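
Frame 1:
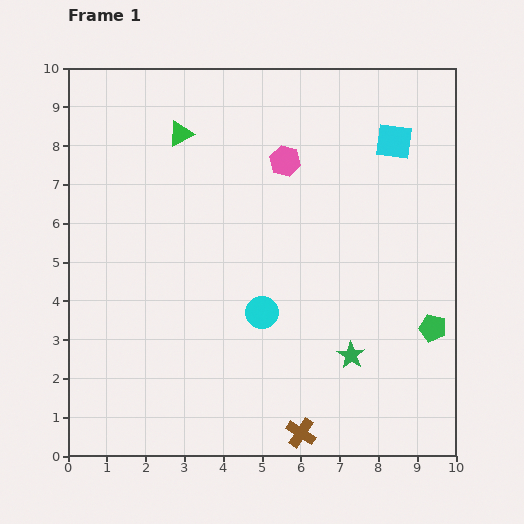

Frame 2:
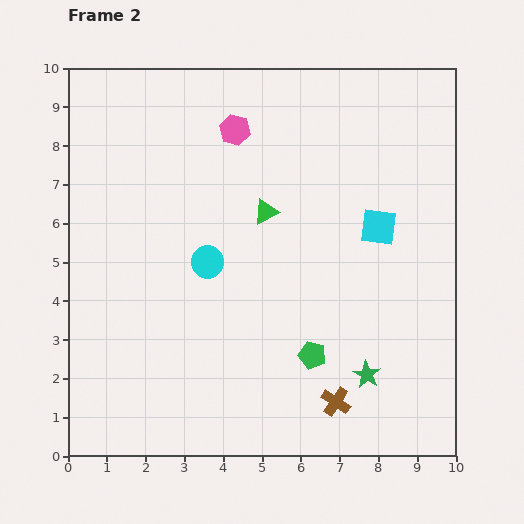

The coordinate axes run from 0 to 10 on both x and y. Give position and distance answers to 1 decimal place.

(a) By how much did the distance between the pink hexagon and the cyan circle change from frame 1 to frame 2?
-0.4

Distance in frame 1: 3.9. Distance in frame 2: 3.5.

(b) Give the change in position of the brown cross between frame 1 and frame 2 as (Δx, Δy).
(0.9, 0.8)

The brown cross was at (6.0, 0.6) in frame 1 and (6.9, 1.4) in frame 2.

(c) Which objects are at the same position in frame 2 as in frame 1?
none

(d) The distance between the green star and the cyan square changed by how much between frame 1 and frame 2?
-1.8

Distance in frame 1: 5.6. Distance in frame 2: 3.8.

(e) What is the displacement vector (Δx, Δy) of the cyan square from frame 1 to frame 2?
(-0.4, -2.2)

The cyan square was at (8.4, 8.1) in frame 1 and (8.0, 5.9) in frame 2.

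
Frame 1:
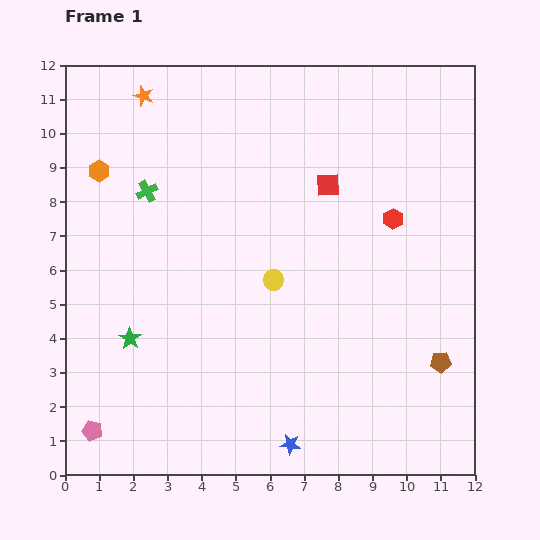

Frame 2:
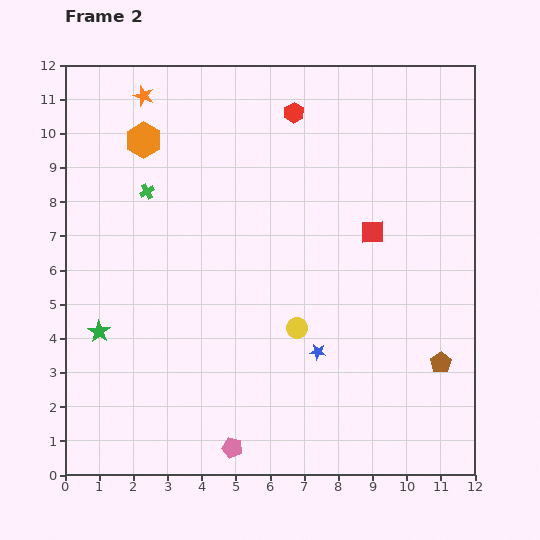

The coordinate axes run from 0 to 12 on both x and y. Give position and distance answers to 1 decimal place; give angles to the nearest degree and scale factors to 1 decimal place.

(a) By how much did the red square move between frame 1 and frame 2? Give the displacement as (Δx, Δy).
(1.3, -1.4)

The red square was at (7.7, 8.5) in frame 1 and (9.0, 7.1) in frame 2.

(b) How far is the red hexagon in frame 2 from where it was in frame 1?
4.2

The red hexagon moved from (9.6, 7.5) to (6.7, 10.6), a distance of √(2.9² + 3.1²) ≈ 4.2.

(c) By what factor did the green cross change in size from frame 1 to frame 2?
0.7×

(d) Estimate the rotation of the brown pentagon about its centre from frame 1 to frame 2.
29° counter-clockwise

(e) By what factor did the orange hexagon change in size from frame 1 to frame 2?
1.7×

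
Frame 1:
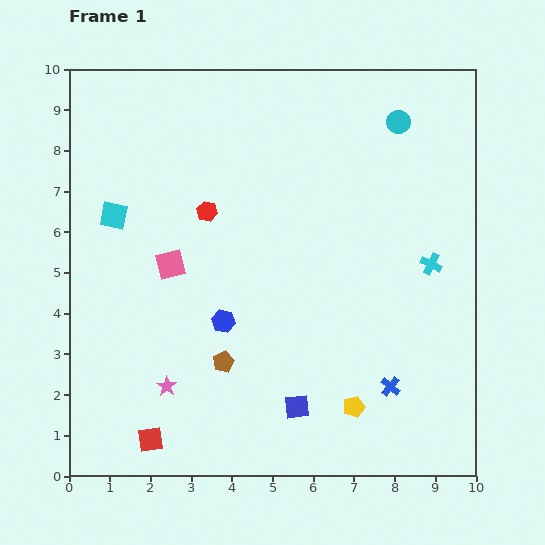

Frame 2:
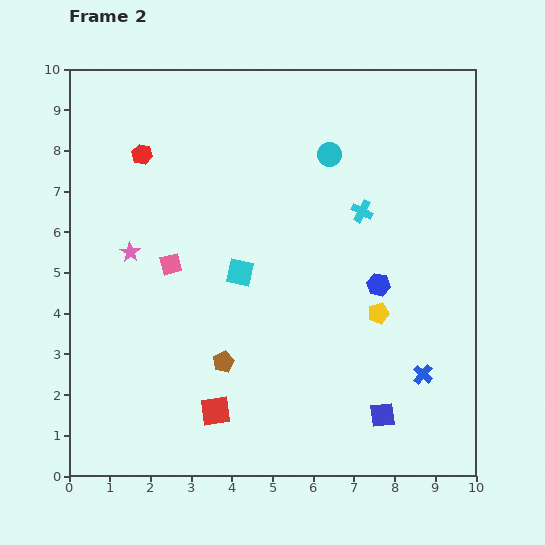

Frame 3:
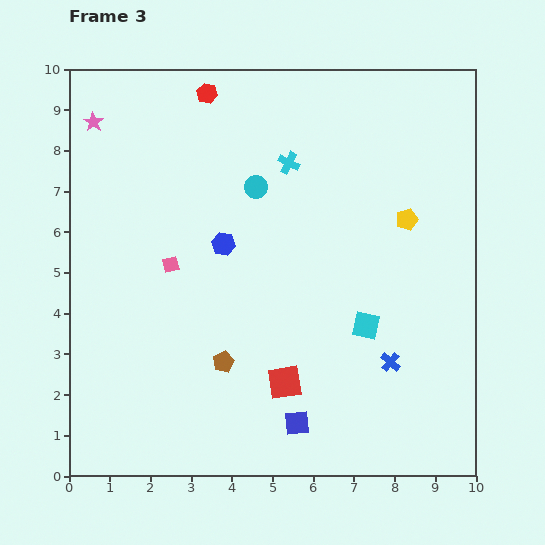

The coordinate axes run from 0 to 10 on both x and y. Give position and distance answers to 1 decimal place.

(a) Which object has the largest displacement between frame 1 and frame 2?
the blue hexagon

(moved 3.9; next 3.4)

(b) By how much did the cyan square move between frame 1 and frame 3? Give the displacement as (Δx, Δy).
(6.2, -2.7)

The cyan square was at (1.1, 6.4) in frame 1 and (7.3, 3.7) in frame 3.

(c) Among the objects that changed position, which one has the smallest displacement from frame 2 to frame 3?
the blue cross

(moved 0.9)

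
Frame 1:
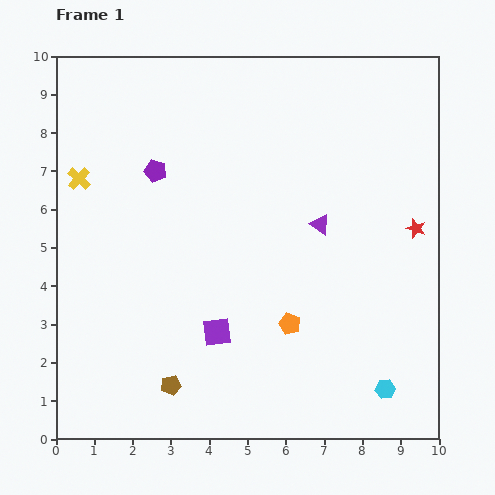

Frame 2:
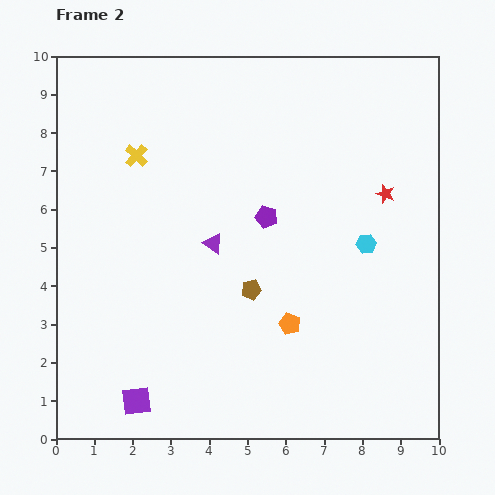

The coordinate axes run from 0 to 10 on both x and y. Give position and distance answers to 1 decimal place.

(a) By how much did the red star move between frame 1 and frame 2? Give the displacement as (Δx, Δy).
(-0.8, 0.9)

The red star was at (9.4, 5.5) in frame 1 and (8.6, 6.4) in frame 2.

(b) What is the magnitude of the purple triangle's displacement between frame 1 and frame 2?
2.8

The purple triangle moved from (6.9, 5.6) to (4.1, 5.1), a distance of √(2.8² + 0.5²) ≈ 2.8.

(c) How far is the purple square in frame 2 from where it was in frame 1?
2.8

The purple square moved from (4.2, 2.8) to (2.1, 1.0), a distance of √(2.1² + 1.8²) ≈ 2.8.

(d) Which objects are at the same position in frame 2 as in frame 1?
the orange pentagon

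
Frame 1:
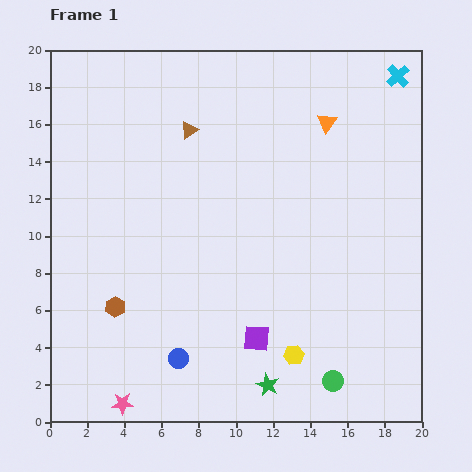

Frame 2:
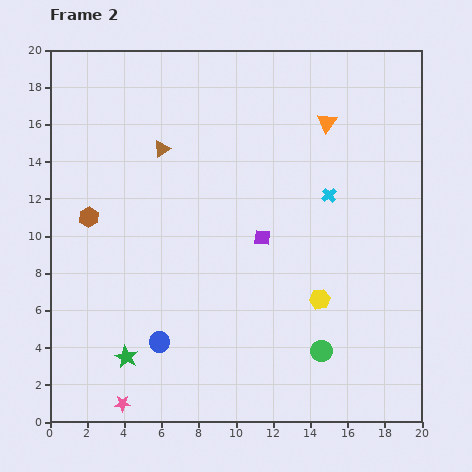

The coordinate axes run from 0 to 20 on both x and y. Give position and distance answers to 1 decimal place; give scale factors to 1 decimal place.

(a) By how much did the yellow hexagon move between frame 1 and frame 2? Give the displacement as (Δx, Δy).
(1.4, 3.0)

The yellow hexagon was at (13.1, 3.6) in frame 1 and (14.5, 6.6) in frame 2.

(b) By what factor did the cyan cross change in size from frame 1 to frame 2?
0.6×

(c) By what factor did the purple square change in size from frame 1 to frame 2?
0.6×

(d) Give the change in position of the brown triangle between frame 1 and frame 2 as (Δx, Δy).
(-1.5, -1.0)

The brown triangle was at (7.5, 15.7) in frame 1 and (6.0, 14.7) in frame 2.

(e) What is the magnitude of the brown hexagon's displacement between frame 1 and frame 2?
5.0

The brown hexagon moved from (3.5, 6.2) to (2.1, 11.0), a distance of √(1.4² + 4.8²) ≈ 5.0.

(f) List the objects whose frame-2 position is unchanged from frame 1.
the pink star, the orange triangle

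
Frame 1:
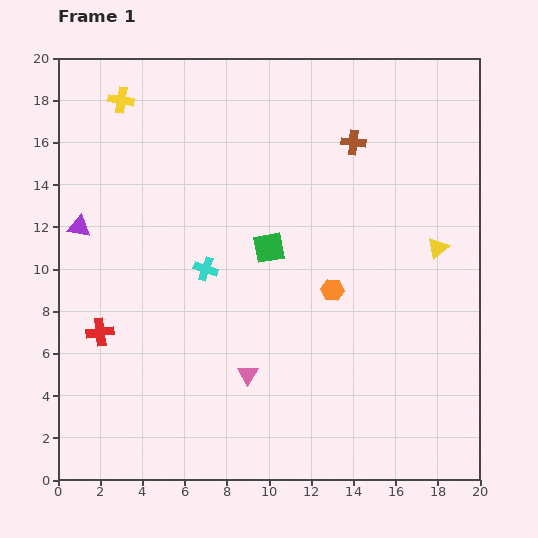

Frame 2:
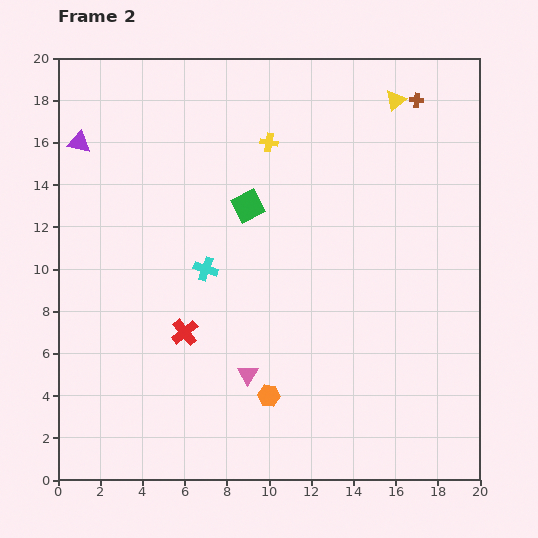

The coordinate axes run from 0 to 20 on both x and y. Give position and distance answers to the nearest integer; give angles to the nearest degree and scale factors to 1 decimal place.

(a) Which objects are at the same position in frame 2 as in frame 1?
the pink triangle, the cyan cross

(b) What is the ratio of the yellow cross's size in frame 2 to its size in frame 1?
0.7×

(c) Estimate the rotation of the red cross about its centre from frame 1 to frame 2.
31° counter-clockwise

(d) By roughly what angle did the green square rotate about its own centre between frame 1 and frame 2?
17° counter-clockwise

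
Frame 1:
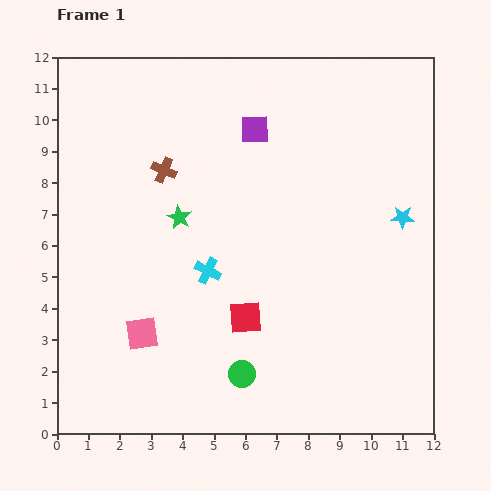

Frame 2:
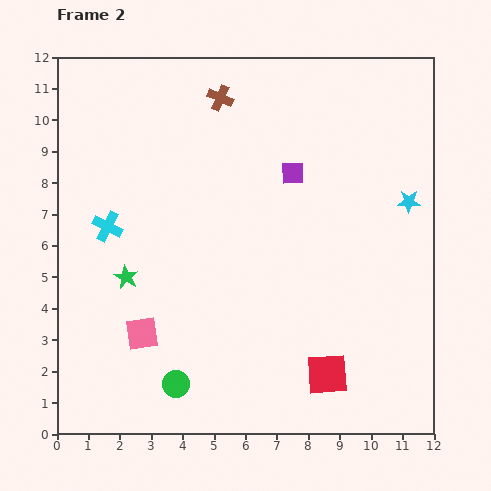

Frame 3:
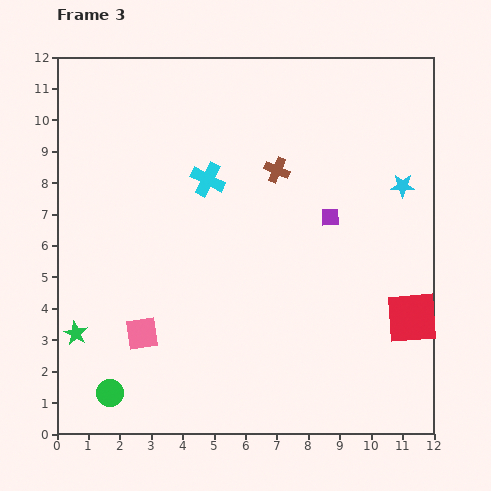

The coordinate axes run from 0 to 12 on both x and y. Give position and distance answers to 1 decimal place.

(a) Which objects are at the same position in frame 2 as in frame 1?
the pink square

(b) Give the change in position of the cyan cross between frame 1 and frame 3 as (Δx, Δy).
(0.0, 2.9)

The cyan cross was at (4.8, 5.2) in frame 1 and (4.8, 8.1) in frame 3.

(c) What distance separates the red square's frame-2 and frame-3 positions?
3.2

The red square moved from (8.6, 1.9) to (11.3, 3.7), a distance of √(2.7² + 1.8²) ≈ 3.2.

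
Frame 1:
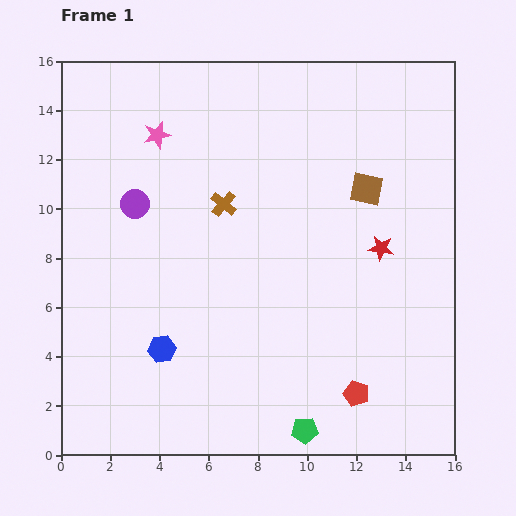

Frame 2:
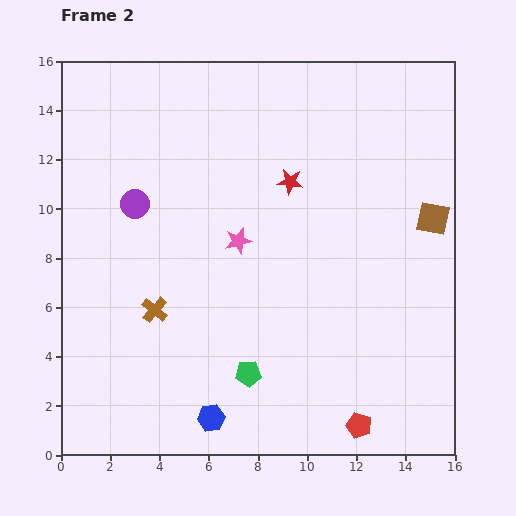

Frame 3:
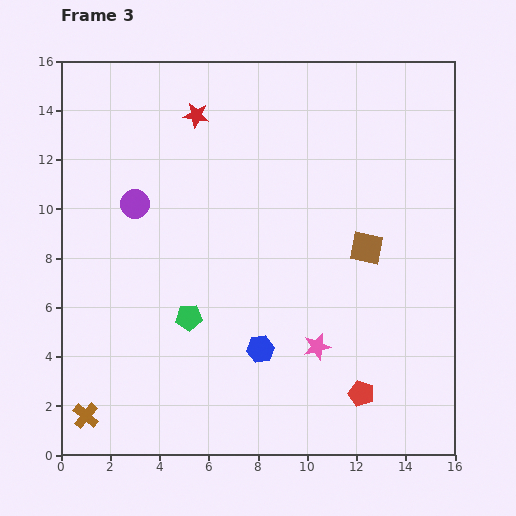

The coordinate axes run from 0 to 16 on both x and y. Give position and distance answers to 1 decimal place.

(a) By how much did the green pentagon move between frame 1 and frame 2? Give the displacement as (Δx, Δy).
(-2.3, 2.3)

The green pentagon was at (9.9, 1.0) in frame 1 and (7.6, 3.3) in frame 2.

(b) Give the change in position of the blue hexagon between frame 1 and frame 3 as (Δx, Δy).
(4.0, 0.0)

The blue hexagon was at (4.1, 4.3) in frame 1 and (8.1, 4.3) in frame 3.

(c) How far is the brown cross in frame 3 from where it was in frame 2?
5.1

The brown cross moved from (3.8, 5.9) to (1.0, 1.6), a distance of √(2.8² + 4.3²) ≈ 5.1.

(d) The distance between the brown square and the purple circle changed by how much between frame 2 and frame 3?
-2.5

Distance in frame 2: 12.1. Distance in frame 3: 9.6.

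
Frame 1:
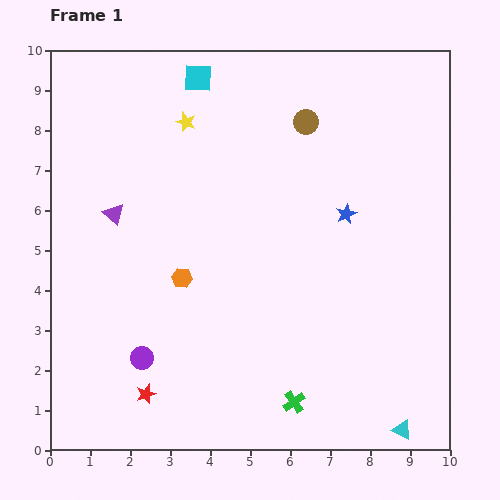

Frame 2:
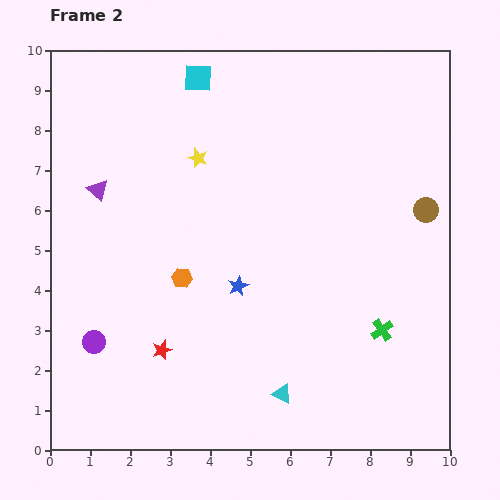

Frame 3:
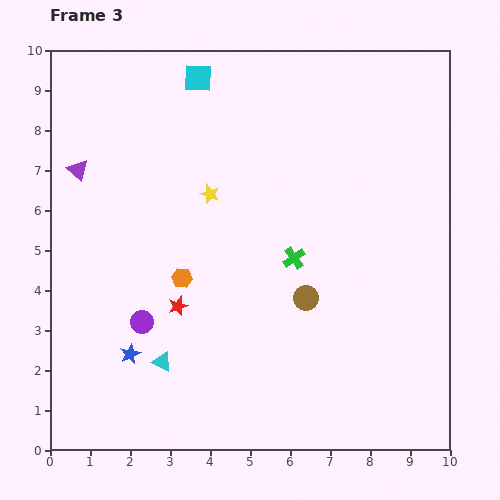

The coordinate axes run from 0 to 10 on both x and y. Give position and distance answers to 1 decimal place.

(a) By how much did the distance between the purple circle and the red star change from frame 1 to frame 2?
+0.8

Distance in frame 1: 0.9. Distance in frame 2: 1.7.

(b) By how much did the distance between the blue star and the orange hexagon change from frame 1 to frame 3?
-2.1

Distance in frame 1: 4.4. Distance in frame 3: 2.3.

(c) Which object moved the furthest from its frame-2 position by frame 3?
the brown circle

(moved 3.7; next 3.2)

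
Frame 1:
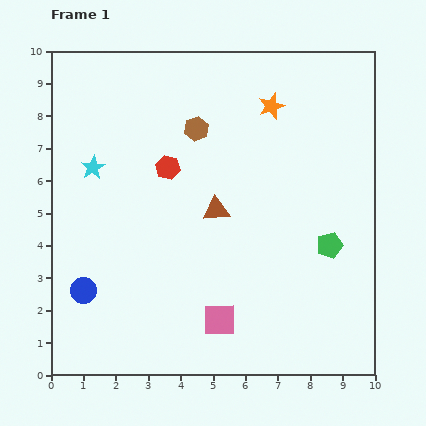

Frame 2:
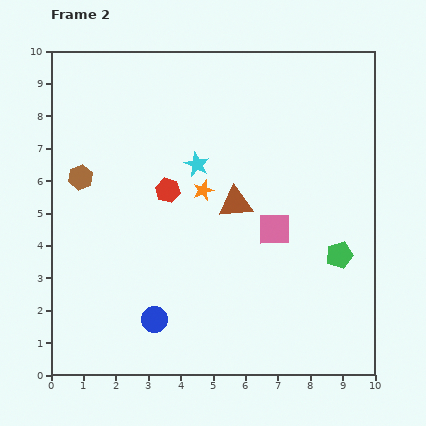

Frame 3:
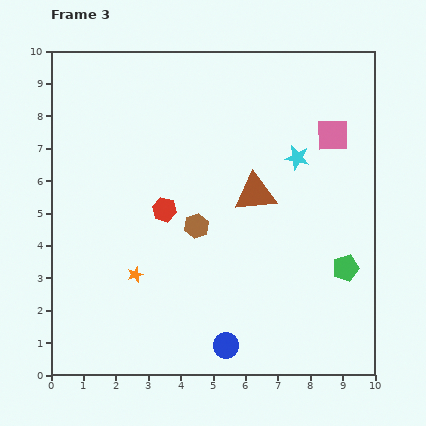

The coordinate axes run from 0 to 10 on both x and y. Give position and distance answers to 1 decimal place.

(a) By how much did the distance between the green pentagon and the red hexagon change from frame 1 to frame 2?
+0.2

Distance in frame 1: 5.5. Distance in frame 2: 5.7.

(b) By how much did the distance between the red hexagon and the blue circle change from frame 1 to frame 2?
-0.6

Distance in frame 1: 4.6. Distance in frame 2: 4.0.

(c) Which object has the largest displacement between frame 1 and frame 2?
the brown hexagon

(moved 3.9; next 3.3)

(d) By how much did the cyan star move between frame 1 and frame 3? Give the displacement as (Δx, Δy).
(6.3, 0.3)

The cyan star was at (1.3, 6.4) in frame 1 and (7.6, 6.7) in frame 3.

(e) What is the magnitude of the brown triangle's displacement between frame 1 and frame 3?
1.3

The brown triangle moved from (5.1, 5.1) to (6.3, 5.6), a distance of √(1.2² + 0.5²) ≈ 1.3.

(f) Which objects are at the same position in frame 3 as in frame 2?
none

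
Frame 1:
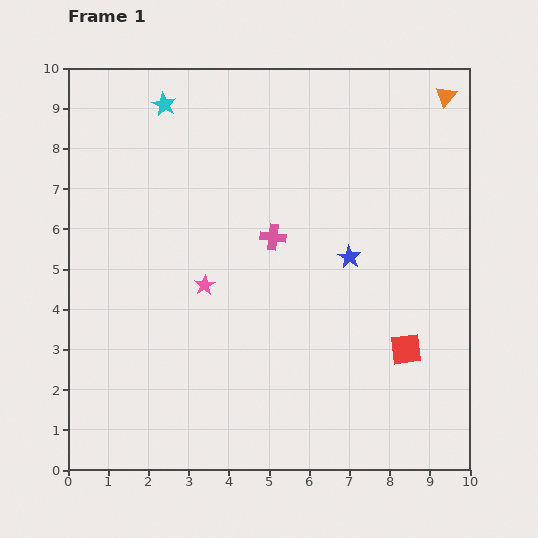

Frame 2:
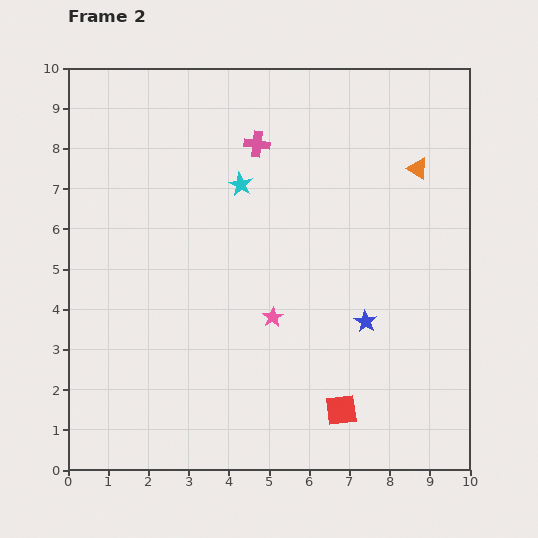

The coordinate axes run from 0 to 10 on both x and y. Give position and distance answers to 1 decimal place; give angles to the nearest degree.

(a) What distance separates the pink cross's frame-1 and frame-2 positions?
2.3

The pink cross moved from (5.1, 5.8) to (4.7, 8.1), a distance of √(0.4² + 2.3²) ≈ 2.3.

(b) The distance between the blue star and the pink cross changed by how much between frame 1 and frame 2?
+3.2

Distance in frame 1: 2.0. Distance in frame 2: 5.2.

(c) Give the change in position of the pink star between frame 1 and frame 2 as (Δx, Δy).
(1.7, -0.8)

The pink star was at (3.4, 4.6) in frame 1 and (5.1, 3.8) in frame 2.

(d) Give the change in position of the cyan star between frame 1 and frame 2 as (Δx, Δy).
(1.9, -2.0)

The cyan star was at (2.4, 9.1) in frame 1 and (4.3, 7.1) in frame 2.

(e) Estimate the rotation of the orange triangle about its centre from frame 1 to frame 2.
39° counter-clockwise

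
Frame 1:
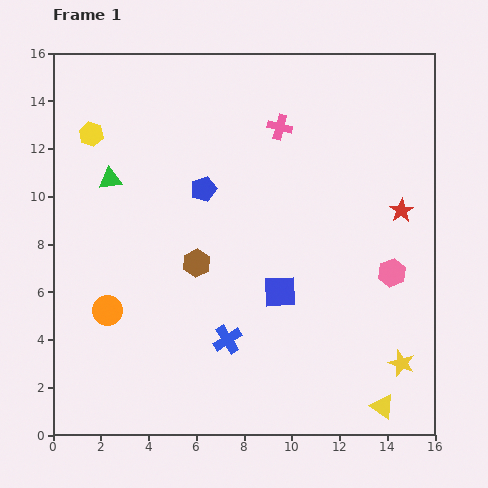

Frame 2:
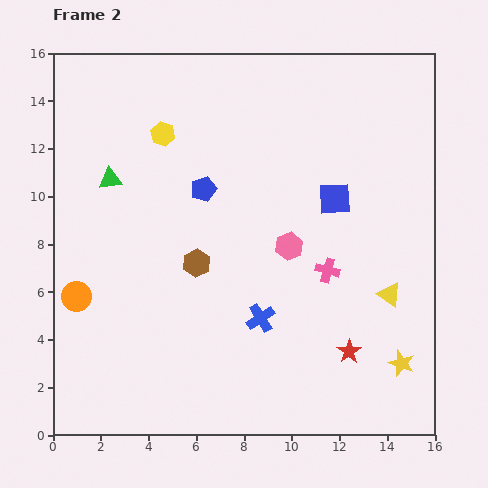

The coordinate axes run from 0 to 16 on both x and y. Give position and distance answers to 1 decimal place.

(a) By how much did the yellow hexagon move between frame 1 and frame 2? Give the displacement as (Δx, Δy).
(3.0, 0.0)

The yellow hexagon was at (1.6, 12.6) in frame 1 and (4.6, 12.6) in frame 2.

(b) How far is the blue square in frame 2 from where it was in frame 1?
4.5

The blue square moved from (9.5, 6.0) to (11.8, 9.9), a distance of √(2.3² + 3.9²) ≈ 4.5.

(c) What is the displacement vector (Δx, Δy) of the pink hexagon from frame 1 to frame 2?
(-4.3, 1.1)

The pink hexagon was at (14.2, 6.8) in frame 1 and (9.9, 7.9) in frame 2.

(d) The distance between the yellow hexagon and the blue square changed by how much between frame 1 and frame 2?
-2.6

Distance in frame 1: 10.3. Distance in frame 2: 7.7.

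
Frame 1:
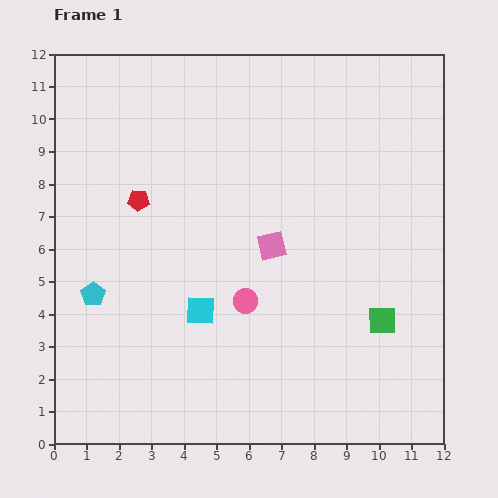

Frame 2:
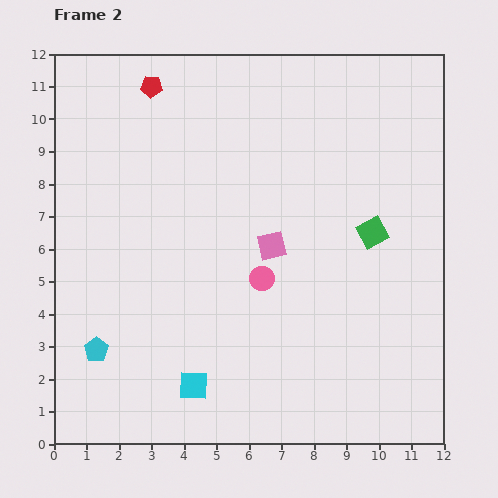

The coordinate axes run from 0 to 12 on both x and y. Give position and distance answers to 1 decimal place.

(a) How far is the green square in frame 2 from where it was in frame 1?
2.7

The green square moved from (10.1, 3.8) to (9.8, 6.5), a distance of √(0.3² + 2.7²) ≈ 2.7.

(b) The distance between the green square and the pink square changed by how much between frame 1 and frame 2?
-1.0

Distance in frame 1: 4.1. Distance in frame 2: 3.1.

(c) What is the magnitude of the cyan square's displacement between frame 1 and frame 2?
2.3

The cyan square moved from (4.5, 4.1) to (4.3, 1.8), a distance of √(0.2² + 2.3²) ≈ 2.3.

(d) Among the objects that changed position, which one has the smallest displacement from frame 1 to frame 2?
the pink circle

(moved 0.9)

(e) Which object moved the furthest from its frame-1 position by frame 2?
the red pentagon

(moved 3.5; next 2.7)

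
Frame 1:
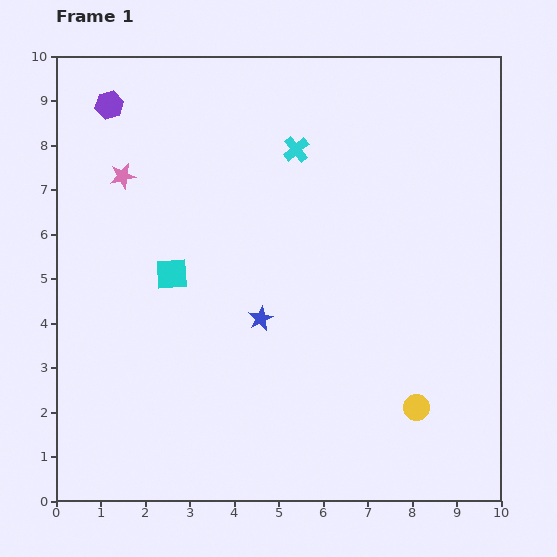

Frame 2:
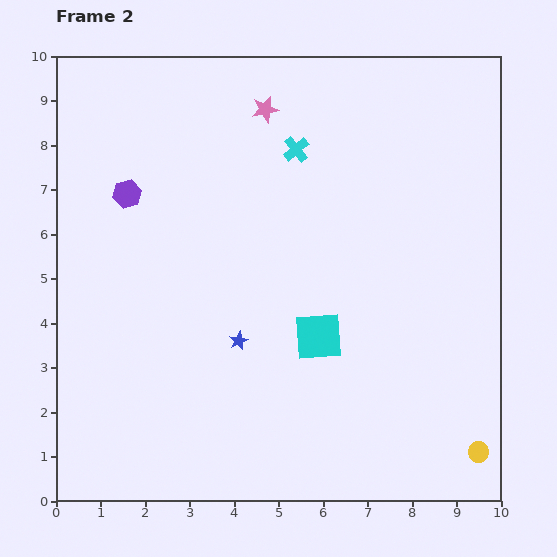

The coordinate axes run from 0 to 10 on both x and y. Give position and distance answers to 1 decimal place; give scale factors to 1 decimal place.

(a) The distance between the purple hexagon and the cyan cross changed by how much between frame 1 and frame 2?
-0.4

Distance in frame 1: 4.3. Distance in frame 2: 3.9.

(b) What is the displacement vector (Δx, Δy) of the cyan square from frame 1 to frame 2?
(3.3, -1.4)

The cyan square was at (2.6, 5.1) in frame 1 and (5.9, 3.7) in frame 2.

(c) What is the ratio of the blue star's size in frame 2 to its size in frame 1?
0.8×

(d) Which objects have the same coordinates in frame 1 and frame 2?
the cyan cross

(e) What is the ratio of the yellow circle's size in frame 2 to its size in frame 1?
0.8×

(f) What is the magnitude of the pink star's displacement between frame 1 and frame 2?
3.5

The pink star moved from (1.5, 7.3) to (4.7, 8.8), a distance of √(3.2² + 1.5²) ≈ 3.5.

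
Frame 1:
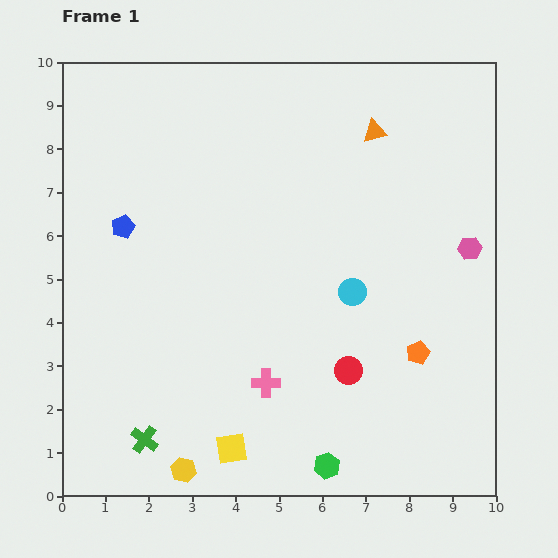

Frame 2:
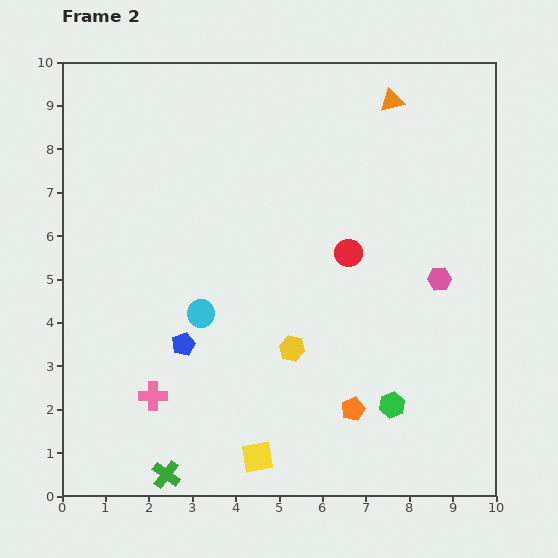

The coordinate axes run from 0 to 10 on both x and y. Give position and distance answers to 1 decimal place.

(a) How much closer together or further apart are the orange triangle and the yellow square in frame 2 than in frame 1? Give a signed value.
+0.8

Distance in frame 1: 8.0. Distance in frame 2: 8.8.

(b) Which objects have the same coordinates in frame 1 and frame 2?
none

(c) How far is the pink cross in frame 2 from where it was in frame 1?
2.6

The pink cross moved from (4.7, 2.6) to (2.1, 2.3), a distance of √(2.6² + 0.3²) ≈ 2.6.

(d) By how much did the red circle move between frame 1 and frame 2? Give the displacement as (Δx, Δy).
(0.0, 2.7)

The red circle was at (6.6, 2.9) in frame 1 and (6.6, 5.6) in frame 2.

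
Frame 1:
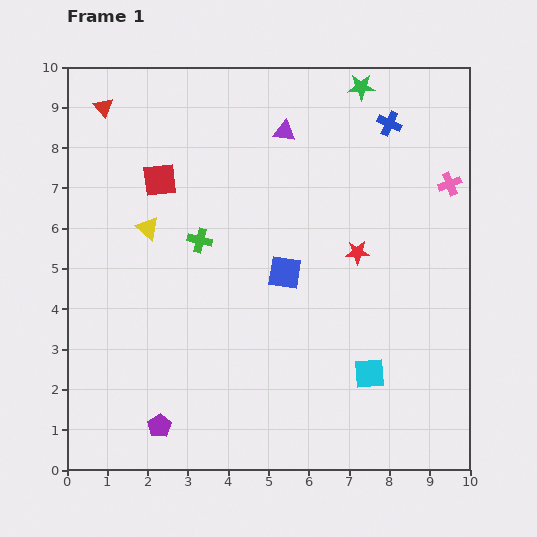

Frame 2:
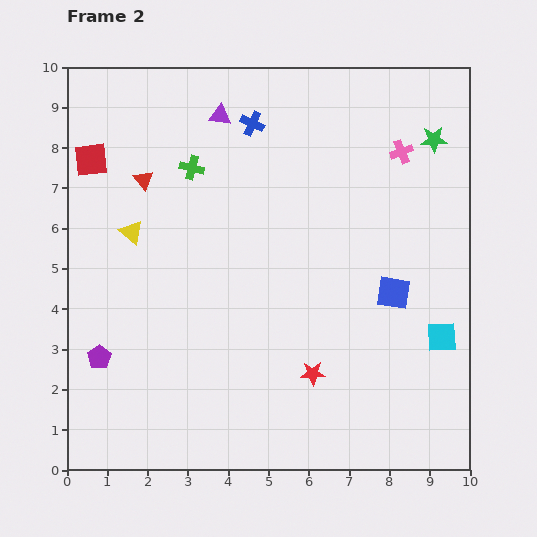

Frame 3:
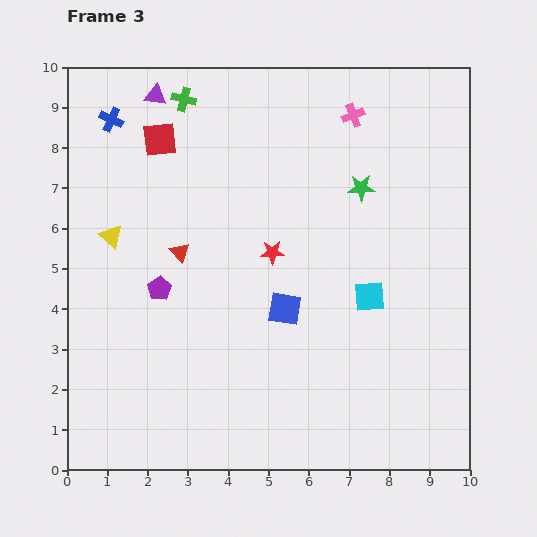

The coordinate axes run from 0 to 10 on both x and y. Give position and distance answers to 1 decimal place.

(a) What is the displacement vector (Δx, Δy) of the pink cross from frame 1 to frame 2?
(-1.2, 0.8)

The pink cross was at (9.5, 7.1) in frame 1 and (8.3, 7.9) in frame 2.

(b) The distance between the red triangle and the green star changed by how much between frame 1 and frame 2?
+0.9

Distance in frame 1: 6.4. Distance in frame 2: 7.3.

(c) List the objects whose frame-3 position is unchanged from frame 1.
none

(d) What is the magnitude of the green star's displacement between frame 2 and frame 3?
2.2

The green star moved from (9.1, 8.2) to (7.3, 7.0), a distance of √(1.8² + 1.2²) ≈ 2.2.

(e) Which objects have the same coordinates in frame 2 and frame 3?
none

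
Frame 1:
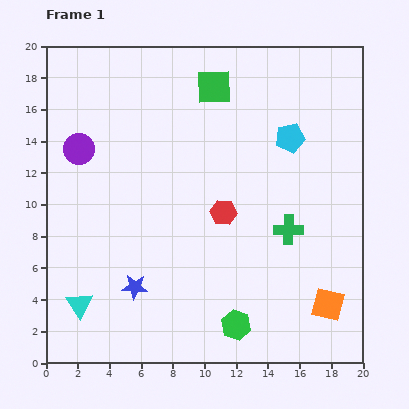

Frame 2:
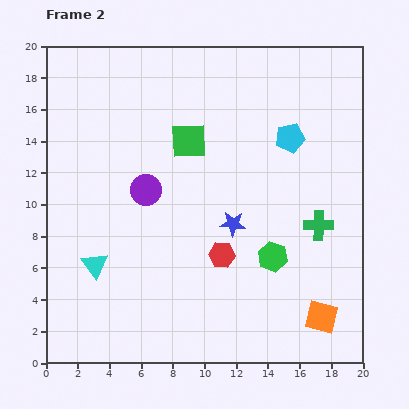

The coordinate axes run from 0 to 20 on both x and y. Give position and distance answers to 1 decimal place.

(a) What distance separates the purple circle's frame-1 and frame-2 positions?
4.9

The purple circle moved from (2.1, 13.5) to (6.3, 10.9), a distance of √(4.2² + 2.6²) ≈ 4.9.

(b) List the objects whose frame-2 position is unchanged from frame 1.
the cyan pentagon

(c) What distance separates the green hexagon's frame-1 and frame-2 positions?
4.9

The green hexagon moved from (12.0, 2.4) to (14.3, 6.7), a distance of √(2.3² + 4.3²) ≈ 4.9.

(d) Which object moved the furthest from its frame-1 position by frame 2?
the blue star

(moved 7.4; next 4.9)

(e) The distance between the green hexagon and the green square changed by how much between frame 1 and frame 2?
-6.1

Distance in frame 1: 15.1. Distance in frame 2: 9.0.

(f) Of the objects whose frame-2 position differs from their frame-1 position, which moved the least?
the orange square

(moved 0.9)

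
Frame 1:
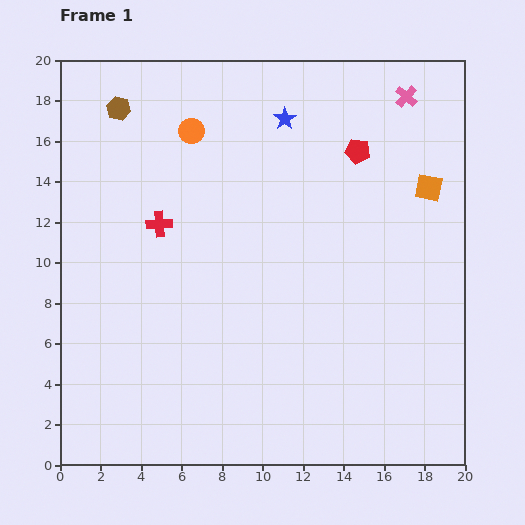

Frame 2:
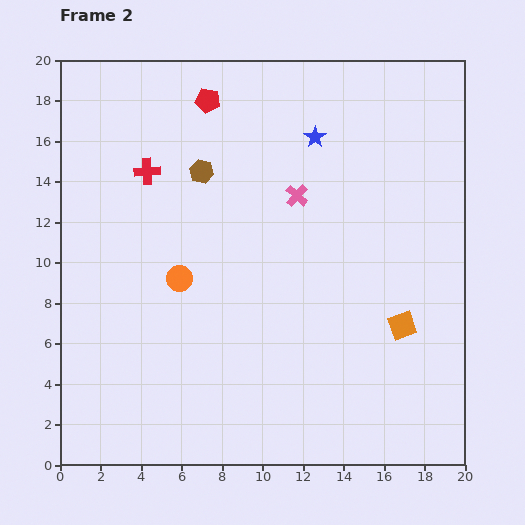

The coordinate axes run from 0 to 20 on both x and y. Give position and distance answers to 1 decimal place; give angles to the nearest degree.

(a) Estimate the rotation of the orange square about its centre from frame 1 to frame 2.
29° counter-clockwise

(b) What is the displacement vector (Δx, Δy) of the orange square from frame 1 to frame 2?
(-1.3, -6.8)

The orange square was at (18.2, 13.7) in frame 1 and (16.9, 6.9) in frame 2.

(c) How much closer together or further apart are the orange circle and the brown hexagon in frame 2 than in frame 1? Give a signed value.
+1.6

Distance in frame 1: 3.8. Distance in frame 2: 5.4.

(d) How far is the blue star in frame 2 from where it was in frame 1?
1.7

The blue star moved from (11.1, 17.1) to (12.6, 16.2), a distance of √(1.5² + 0.9²) ≈ 1.7.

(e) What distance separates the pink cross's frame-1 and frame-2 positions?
7.3

The pink cross moved from (17.1, 18.2) to (11.7, 13.3), a distance of √(5.4² + 4.9²) ≈ 7.3.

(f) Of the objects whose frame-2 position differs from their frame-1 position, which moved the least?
the blue star

(moved 1.7)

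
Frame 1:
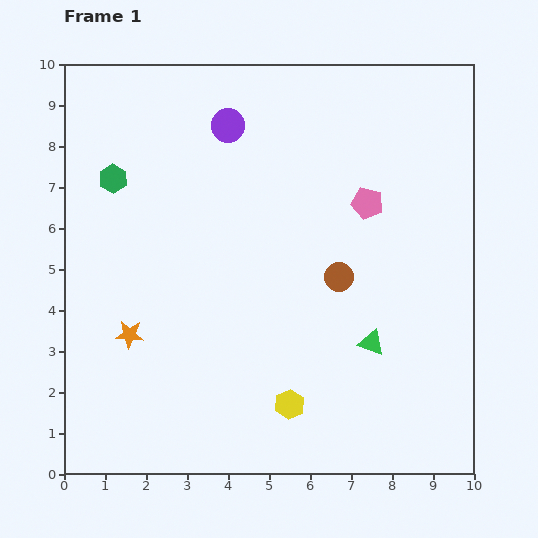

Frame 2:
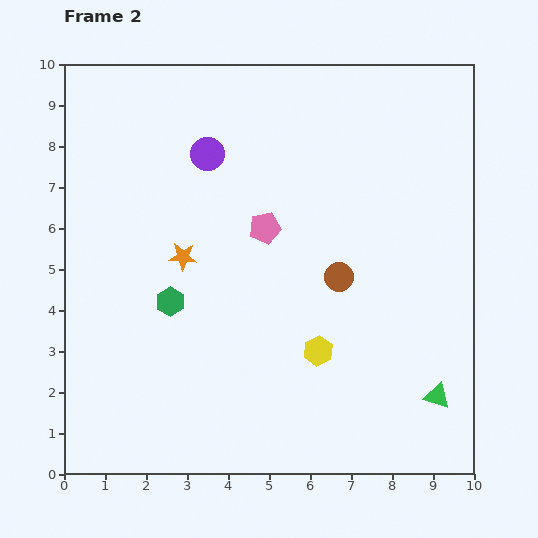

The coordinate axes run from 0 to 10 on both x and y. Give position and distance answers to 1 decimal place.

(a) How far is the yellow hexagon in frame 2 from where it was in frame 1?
1.5

The yellow hexagon moved from (5.5, 1.7) to (6.2, 3.0), a distance of √(0.7² + 1.3²) ≈ 1.5.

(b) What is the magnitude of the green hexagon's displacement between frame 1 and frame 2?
3.3

The green hexagon moved from (1.2, 7.2) to (2.6, 4.2), a distance of √(1.4² + 3.0²) ≈ 3.3.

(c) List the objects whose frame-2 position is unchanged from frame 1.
the brown circle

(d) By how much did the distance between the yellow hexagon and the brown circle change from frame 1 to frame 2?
-1.4

Distance in frame 1: 3.3. Distance in frame 2: 1.9.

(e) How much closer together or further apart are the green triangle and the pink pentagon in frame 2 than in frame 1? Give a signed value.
+2.5

Distance in frame 1: 3.4. Distance in frame 2: 5.9.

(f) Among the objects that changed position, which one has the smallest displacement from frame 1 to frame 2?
the purple circle

(moved 0.9)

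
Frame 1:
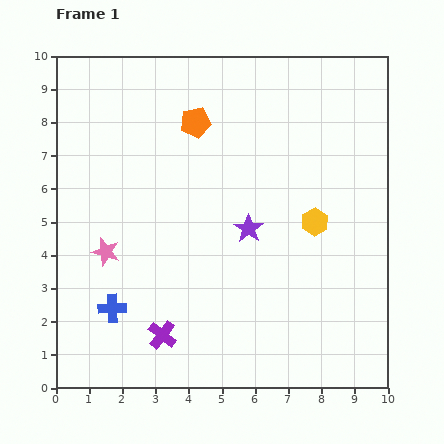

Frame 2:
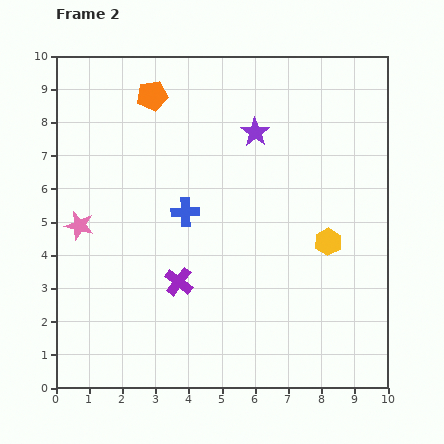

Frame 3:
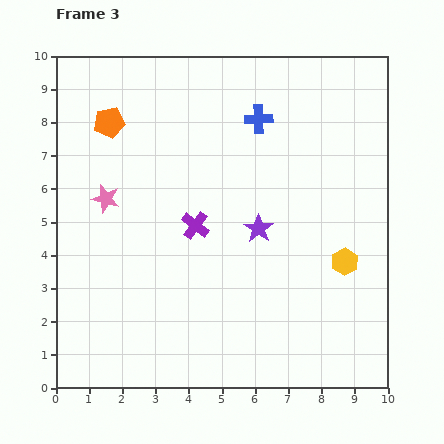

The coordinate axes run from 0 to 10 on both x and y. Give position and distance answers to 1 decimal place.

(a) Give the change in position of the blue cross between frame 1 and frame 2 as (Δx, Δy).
(2.2, 2.9)

The blue cross was at (1.7, 2.4) in frame 1 and (3.9, 5.3) in frame 2.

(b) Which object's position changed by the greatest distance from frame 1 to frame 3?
the blue cross

(moved 7.2; next 3.4)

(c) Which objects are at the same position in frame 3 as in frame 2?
none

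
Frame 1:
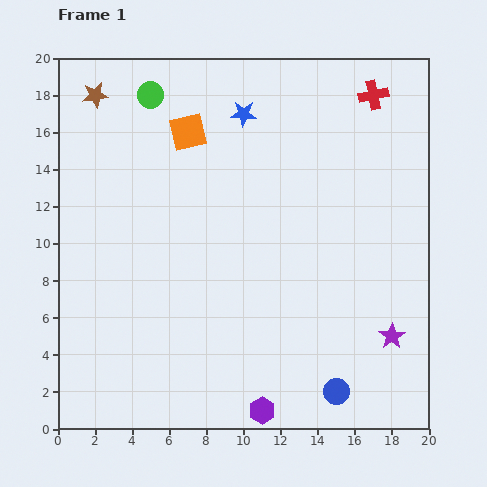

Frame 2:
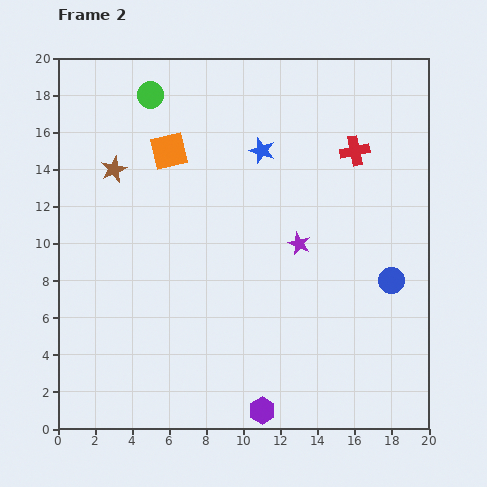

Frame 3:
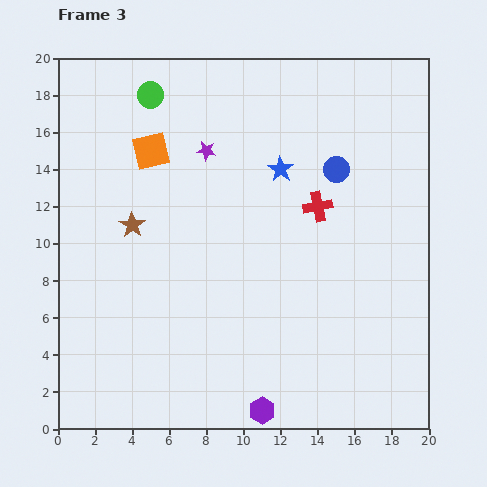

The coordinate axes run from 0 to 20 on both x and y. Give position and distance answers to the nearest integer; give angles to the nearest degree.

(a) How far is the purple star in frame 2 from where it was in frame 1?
7

The purple star moved from (18, 5) to (13, 10), a distance of √(5² + 5²) ≈ 7.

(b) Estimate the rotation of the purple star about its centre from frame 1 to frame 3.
30° counter-clockwise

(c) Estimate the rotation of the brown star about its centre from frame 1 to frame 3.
30° counter-clockwise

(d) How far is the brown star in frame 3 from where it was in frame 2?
3

The brown star moved from (3, 14) to (4, 11), a distance of √(1² + 3²) ≈ 3.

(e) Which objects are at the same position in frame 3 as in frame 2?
the green circle, the purple hexagon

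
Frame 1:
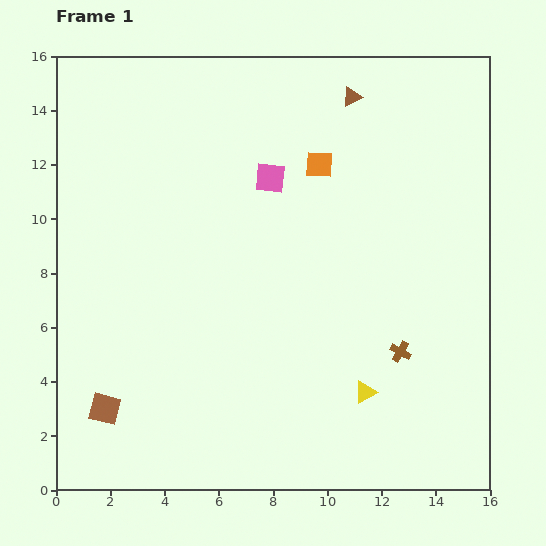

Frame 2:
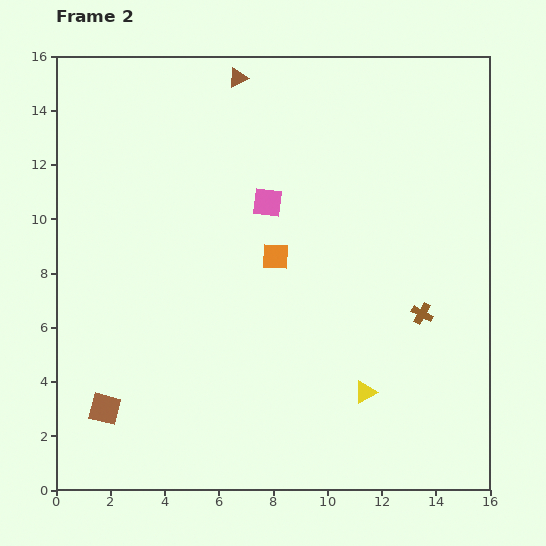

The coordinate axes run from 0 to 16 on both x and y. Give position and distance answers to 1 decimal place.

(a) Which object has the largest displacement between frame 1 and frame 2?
the brown triangle

(moved 4.3; next 3.8)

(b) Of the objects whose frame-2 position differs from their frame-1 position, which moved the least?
the pink square

(moved 0.9)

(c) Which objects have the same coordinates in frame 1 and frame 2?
the brown square, the yellow triangle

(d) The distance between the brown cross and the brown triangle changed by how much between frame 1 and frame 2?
+1.4

Distance in frame 1: 9.6. Distance in frame 2: 11.0.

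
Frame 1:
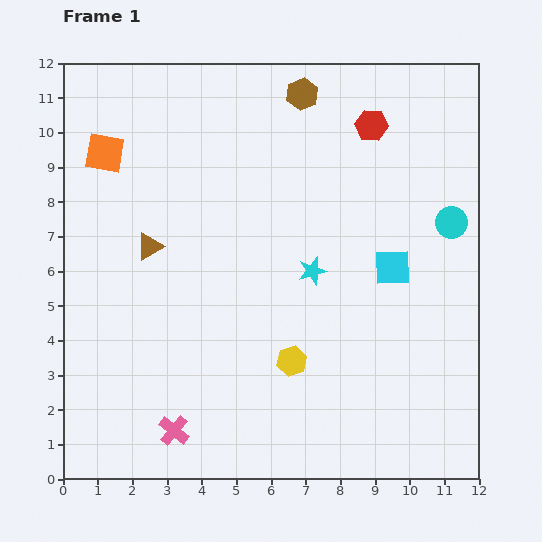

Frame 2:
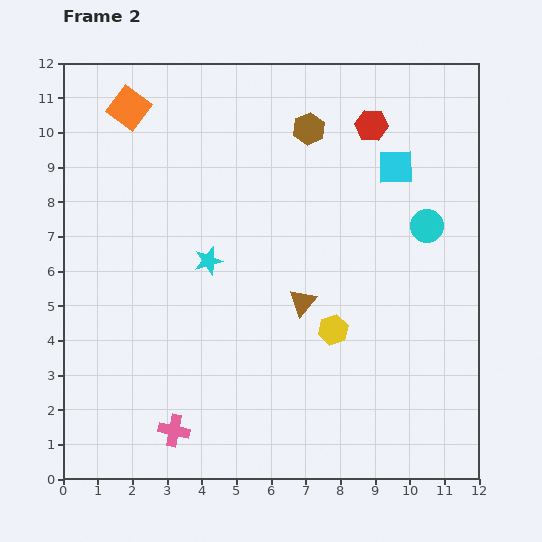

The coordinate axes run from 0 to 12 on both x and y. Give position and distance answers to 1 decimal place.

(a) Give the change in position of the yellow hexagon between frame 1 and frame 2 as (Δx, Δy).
(1.2, 0.9)

The yellow hexagon was at (6.6, 3.4) in frame 1 and (7.8, 4.3) in frame 2.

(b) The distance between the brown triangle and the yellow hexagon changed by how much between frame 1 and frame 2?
-4.1

Distance in frame 1: 5.3. Distance in frame 2: 1.2.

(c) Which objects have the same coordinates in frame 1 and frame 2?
the red hexagon, the pink cross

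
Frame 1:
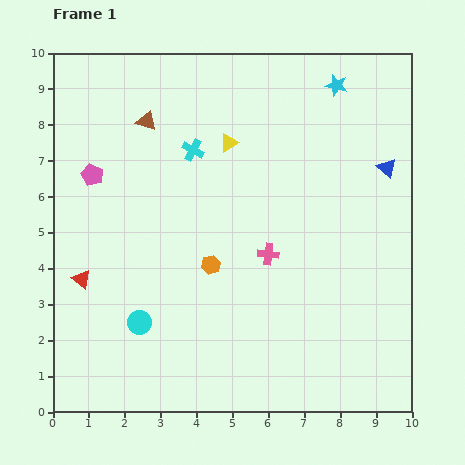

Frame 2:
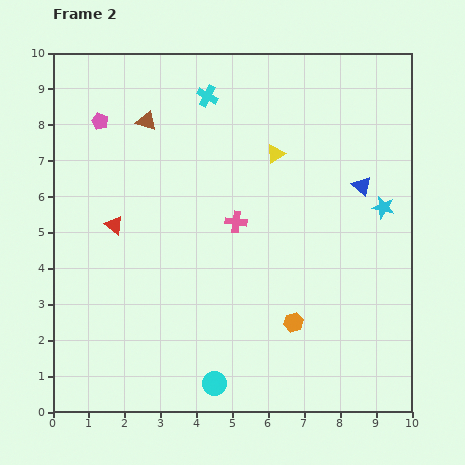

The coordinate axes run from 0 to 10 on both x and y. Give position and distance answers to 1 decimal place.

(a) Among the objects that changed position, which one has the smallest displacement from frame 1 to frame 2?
the blue triangle

(moved 0.9)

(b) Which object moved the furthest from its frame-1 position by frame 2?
the cyan star

(moved 3.6; next 2.8)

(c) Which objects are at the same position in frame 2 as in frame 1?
the brown triangle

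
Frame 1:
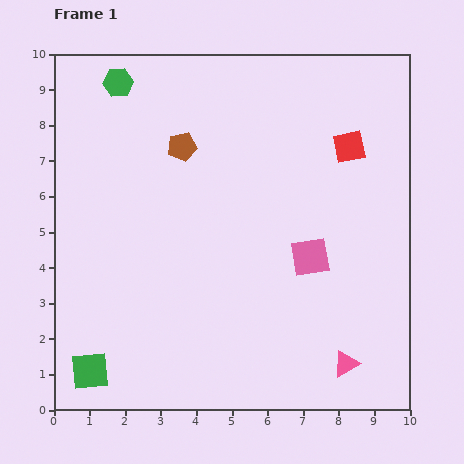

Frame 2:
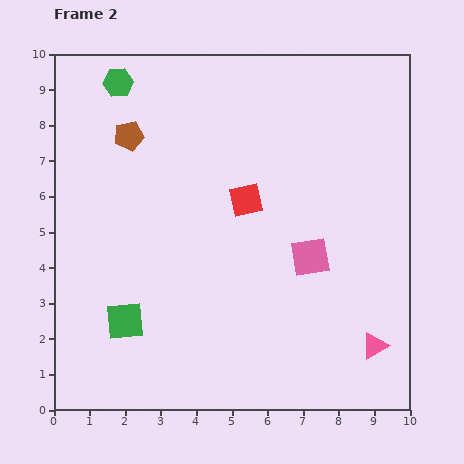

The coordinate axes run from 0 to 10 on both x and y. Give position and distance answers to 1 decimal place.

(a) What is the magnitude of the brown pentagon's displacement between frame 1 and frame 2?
1.5

The brown pentagon moved from (3.6, 7.4) to (2.1, 7.7), a distance of √(1.5² + 0.3²) ≈ 1.5.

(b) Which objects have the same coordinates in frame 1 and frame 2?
the pink square, the green hexagon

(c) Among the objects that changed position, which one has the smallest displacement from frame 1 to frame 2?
the pink triangle

(moved 0.9)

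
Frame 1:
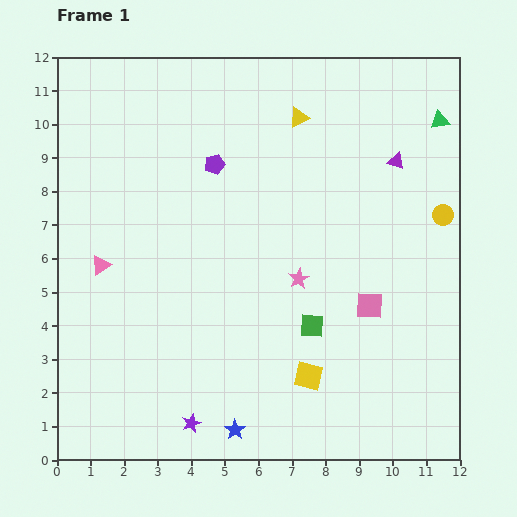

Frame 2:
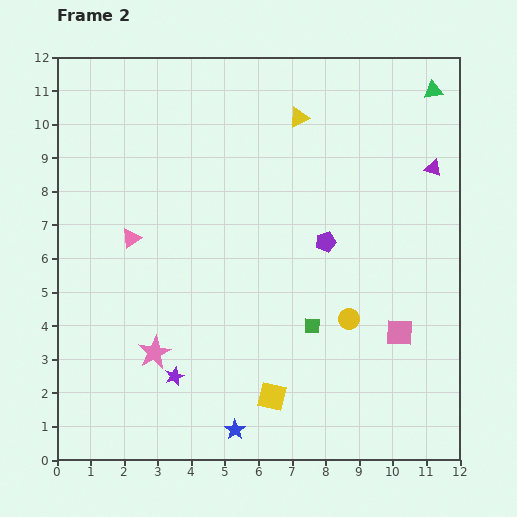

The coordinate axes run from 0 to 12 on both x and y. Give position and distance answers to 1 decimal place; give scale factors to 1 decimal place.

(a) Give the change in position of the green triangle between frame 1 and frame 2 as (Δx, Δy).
(-0.2, 0.9)

The green triangle was at (11.4, 10.1) in frame 1 and (11.2, 11.0) in frame 2.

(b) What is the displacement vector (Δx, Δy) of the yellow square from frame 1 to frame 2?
(-1.1, -0.6)

The yellow square was at (7.5, 2.5) in frame 1 and (6.4, 1.9) in frame 2.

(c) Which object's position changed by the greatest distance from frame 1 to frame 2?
the pink star

(moved 4.8; next 4.2)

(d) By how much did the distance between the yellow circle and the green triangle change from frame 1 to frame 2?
+4.4

Distance in frame 1: 2.8. Distance in frame 2: 7.2.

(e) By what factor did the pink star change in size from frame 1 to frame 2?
1.6×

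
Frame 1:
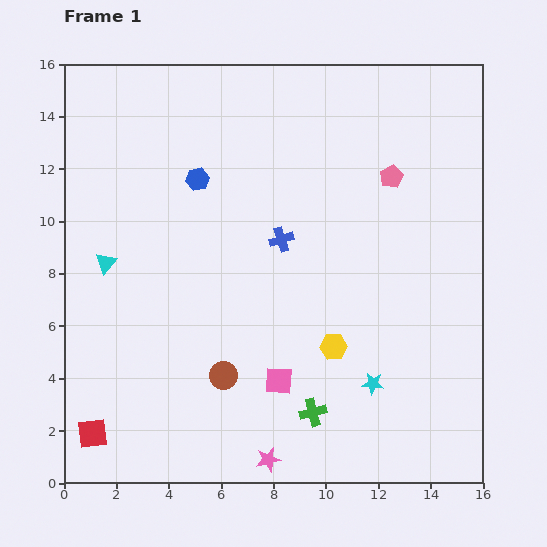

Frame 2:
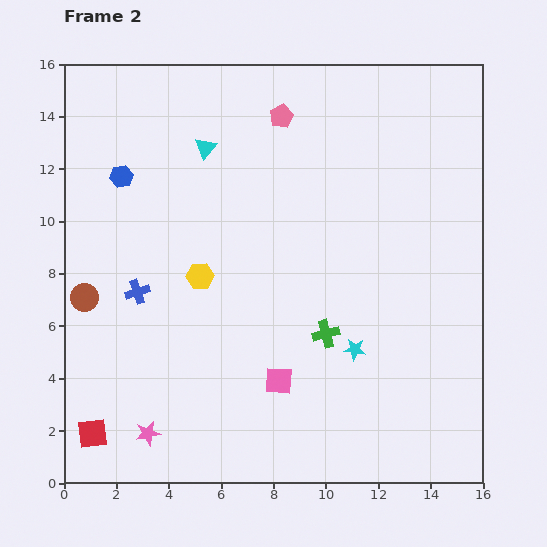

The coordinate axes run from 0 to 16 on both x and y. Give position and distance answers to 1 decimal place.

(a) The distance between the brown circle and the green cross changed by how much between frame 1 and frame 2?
+5.6

Distance in frame 1: 3.7. Distance in frame 2: 9.3.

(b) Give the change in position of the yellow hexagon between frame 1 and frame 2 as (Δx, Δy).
(-5.1, 2.7)

The yellow hexagon was at (10.3, 5.2) in frame 1 and (5.2, 7.9) in frame 2.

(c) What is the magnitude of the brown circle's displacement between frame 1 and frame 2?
6.1

The brown circle moved from (6.1, 4.1) to (0.8, 7.1), a distance of √(5.3² + 3.0²) ≈ 6.1.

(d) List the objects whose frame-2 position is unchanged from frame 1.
the red square, the pink square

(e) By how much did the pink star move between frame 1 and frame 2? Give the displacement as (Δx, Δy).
(-4.6, 1.0)

The pink star was at (7.8, 0.9) in frame 1 and (3.2, 1.9) in frame 2.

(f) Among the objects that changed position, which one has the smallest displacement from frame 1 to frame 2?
the cyan star

(moved 1.5)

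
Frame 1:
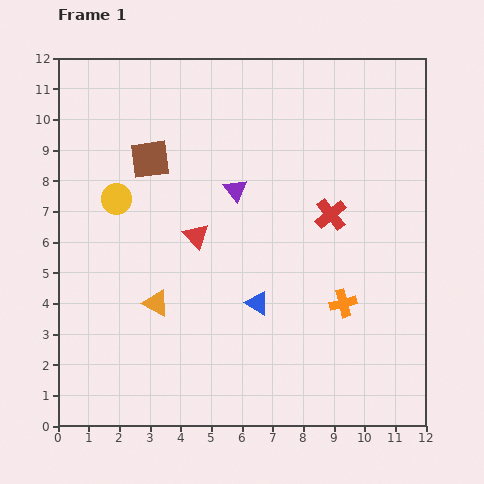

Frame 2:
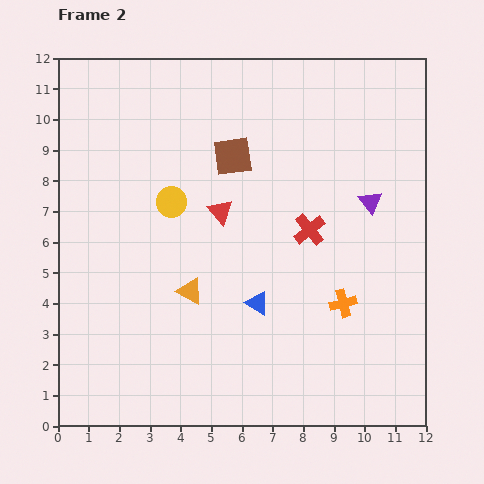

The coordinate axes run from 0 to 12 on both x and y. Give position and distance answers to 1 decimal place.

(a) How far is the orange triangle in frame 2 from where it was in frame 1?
1.2

The orange triangle moved from (3.2, 4.0) to (4.3, 4.4), a distance of √(1.1² + 0.4²) ≈ 1.2.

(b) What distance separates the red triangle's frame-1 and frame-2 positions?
1.1

The red triangle moved from (4.5, 6.2) to (5.3, 7.0), a distance of √(0.8² + 0.8²) ≈ 1.1.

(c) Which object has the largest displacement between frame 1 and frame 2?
the purple triangle

(moved 4.4; next 2.7)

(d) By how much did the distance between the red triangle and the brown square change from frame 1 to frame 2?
-1.1

Distance in frame 1: 2.9. Distance in frame 2: 1.8.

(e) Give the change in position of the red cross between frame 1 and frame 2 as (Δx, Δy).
(-0.7, -0.5)

The red cross was at (8.9, 6.9) in frame 1 and (8.2, 6.4) in frame 2.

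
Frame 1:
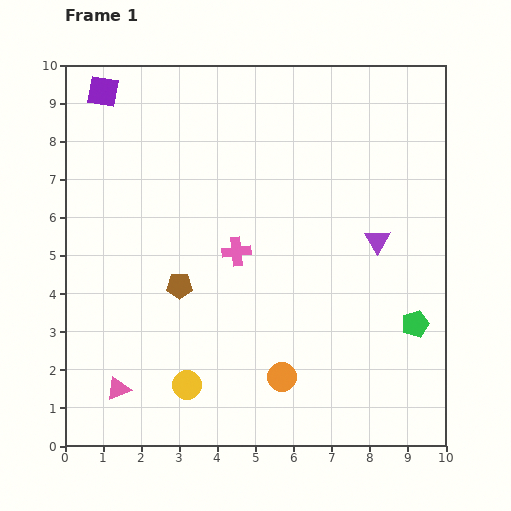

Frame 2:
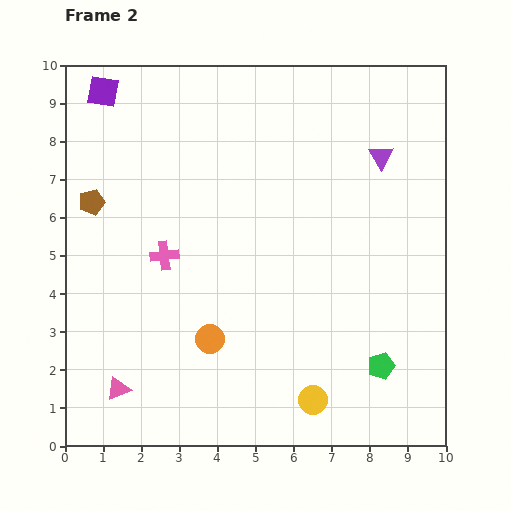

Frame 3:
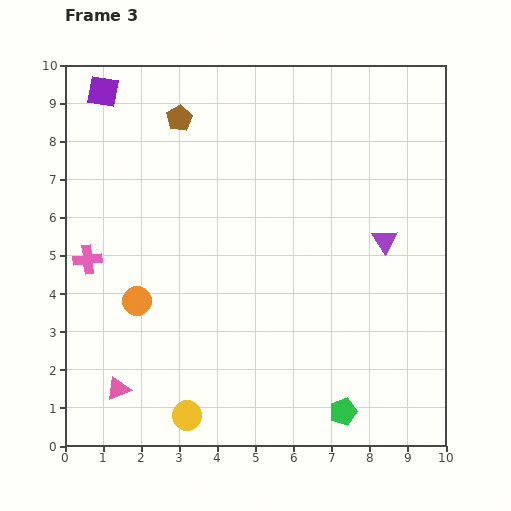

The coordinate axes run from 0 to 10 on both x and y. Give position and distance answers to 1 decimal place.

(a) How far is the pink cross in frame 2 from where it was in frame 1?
1.9

The pink cross moved from (4.5, 5.1) to (2.6, 5.0), a distance of √(1.9² + 0.1²) ≈ 1.9.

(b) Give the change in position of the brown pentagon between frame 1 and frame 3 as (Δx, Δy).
(0.0, 4.4)

The brown pentagon was at (3.0, 4.2) in frame 1 and (3.0, 8.6) in frame 3.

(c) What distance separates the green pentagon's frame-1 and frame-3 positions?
3.0

The green pentagon moved from (9.2, 3.2) to (7.3, 0.9), a distance of √(1.9² + 2.3²) ≈ 3.0.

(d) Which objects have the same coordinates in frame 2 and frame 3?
the purple square, the pink triangle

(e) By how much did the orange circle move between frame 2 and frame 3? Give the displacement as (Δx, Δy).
(-1.9, 1.0)

The orange circle was at (3.8, 2.8) in frame 2 and (1.9, 3.8) in frame 3.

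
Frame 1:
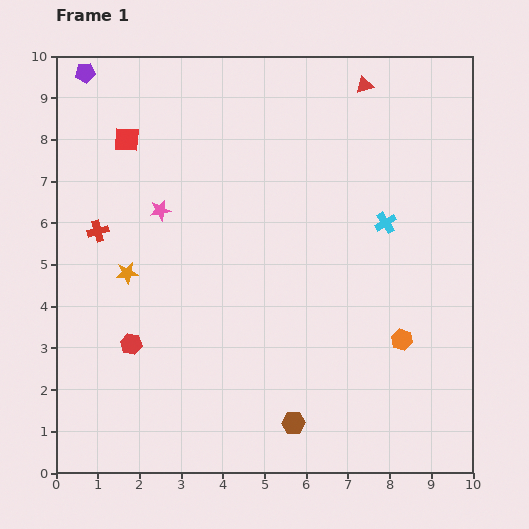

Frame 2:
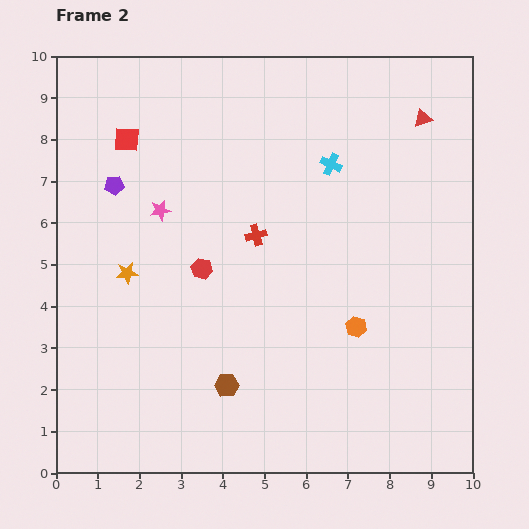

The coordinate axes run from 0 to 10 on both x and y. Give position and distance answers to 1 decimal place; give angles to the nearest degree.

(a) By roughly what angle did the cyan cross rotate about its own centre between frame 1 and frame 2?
33° counter-clockwise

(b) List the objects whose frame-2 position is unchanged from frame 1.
the orange star, the pink star, the red square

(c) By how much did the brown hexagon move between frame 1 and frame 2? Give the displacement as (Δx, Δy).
(-1.6, 0.9)

The brown hexagon was at (5.7, 1.2) in frame 1 and (4.1, 2.1) in frame 2.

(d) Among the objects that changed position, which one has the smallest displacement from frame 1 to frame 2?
the orange hexagon

(moved 1.1)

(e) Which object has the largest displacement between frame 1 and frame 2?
the red cross

(moved 3.8; next 2.8)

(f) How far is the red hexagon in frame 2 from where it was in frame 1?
2.5

The red hexagon moved from (1.8, 3.1) to (3.5, 4.9), a distance of √(1.7² + 1.8²) ≈ 2.5.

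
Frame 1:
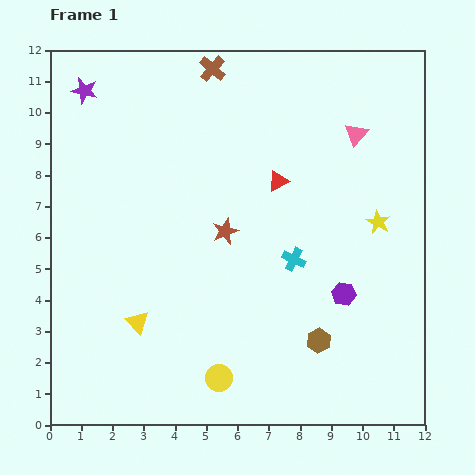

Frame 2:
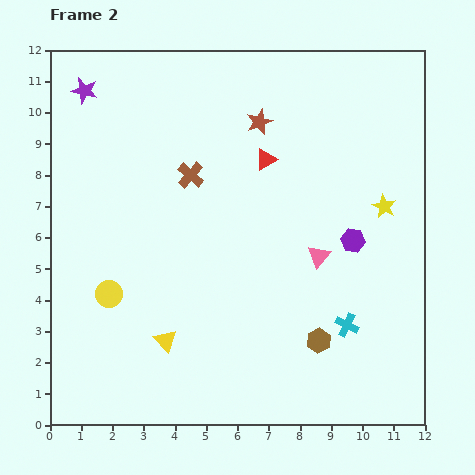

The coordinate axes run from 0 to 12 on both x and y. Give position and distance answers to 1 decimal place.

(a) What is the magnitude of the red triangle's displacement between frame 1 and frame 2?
0.8

The red triangle moved from (7.3, 7.8) to (6.9, 8.5), a distance of √(0.4² + 0.7²) ≈ 0.8.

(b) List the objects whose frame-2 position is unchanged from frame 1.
the purple star, the brown hexagon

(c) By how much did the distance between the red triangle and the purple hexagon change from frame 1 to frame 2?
-0.4

Distance in frame 1: 4.2. Distance in frame 2: 3.8.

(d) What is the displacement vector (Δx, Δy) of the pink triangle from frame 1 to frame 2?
(-1.2, -3.9)

The pink triangle was at (9.8, 9.3) in frame 1 and (8.6, 5.4) in frame 2.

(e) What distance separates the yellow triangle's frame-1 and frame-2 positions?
1.1

The yellow triangle moved from (2.8, 3.3) to (3.7, 2.7), a distance of √(0.9² + 0.6²) ≈ 1.1.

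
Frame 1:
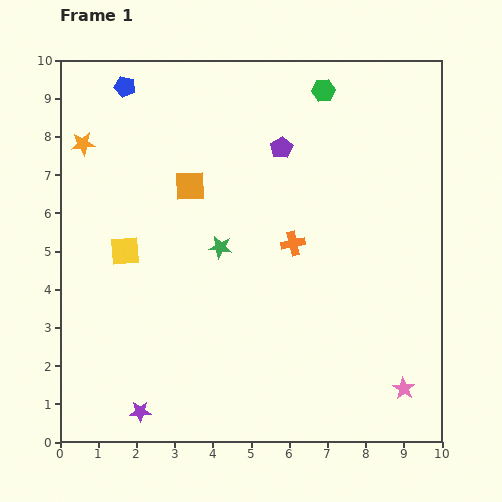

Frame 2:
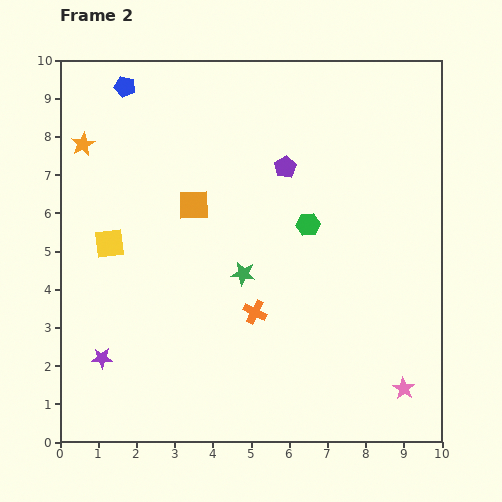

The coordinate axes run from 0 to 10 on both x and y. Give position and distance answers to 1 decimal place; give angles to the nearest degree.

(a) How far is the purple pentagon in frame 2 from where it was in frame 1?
0.5

The purple pentagon moved from (5.8, 7.7) to (5.9, 7.2), a distance of √(0.1² + 0.5²) ≈ 0.5.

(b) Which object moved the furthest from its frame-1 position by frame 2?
the green hexagon

(moved 3.5; next 2.1)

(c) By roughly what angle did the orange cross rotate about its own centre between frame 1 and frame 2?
39° clockwise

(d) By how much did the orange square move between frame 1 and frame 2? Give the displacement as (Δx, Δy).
(0.1, -0.5)

The orange square was at (3.4, 6.7) in frame 1 and (3.5, 6.2) in frame 2.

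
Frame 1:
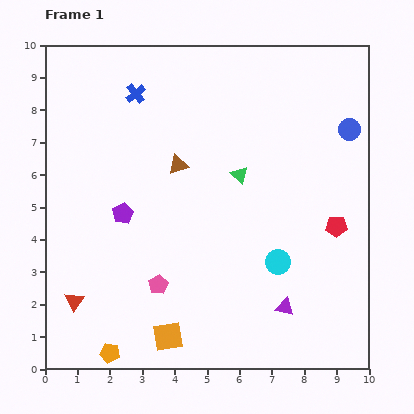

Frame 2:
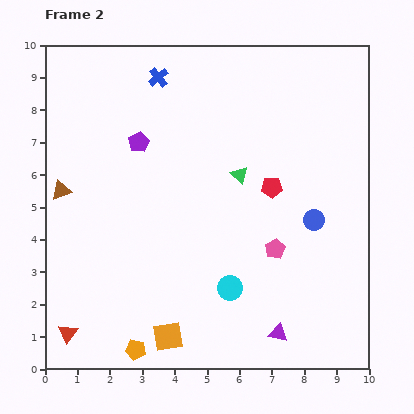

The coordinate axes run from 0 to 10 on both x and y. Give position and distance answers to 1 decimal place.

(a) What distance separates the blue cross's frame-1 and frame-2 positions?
0.9

The blue cross moved from (2.8, 8.5) to (3.5, 9.0), a distance of √(0.7² + 0.5²) ≈ 0.9.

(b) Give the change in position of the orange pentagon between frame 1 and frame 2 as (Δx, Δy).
(0.8, 0.1)

The orange pentagon was at (2.0, 0.5) in frame 1 and (2.8, 0.6) in frame 2.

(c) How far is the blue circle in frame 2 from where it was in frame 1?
3.0

The blue circle moved from (9.4, 7.4) to (8.3, 4.6), a distance of √(1.1² + 2.8²) ≈ 3.0.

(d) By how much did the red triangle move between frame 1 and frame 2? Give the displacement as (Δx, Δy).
(-0.2, -1.0)

The red triangle was at (0.9, 2.1) in frame 1 and (0.7, 1.1) in frame 2.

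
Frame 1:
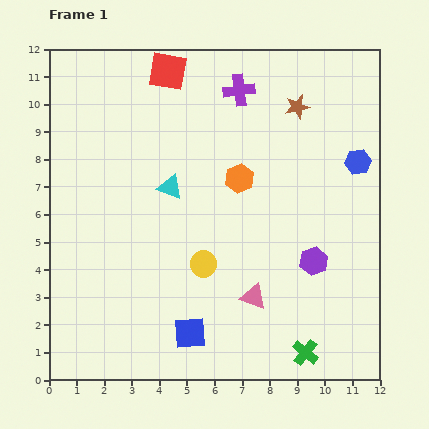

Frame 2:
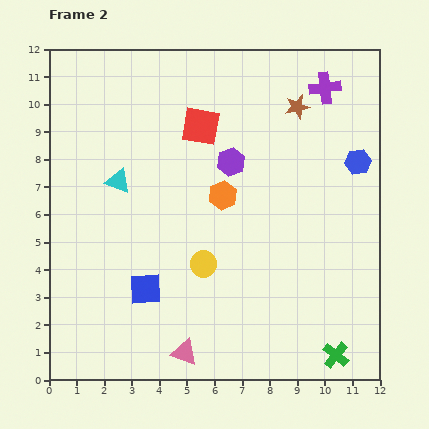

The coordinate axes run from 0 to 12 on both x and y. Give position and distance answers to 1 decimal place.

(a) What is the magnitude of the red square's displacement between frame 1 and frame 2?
2.3

The red square moved from (4.3, 11.2) to (5.5, 9.2), a distance of √(1.2² + 2.0²) ≈ 2.3.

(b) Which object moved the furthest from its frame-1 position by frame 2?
the purple hexagon

(moved 4.7; next 3.2)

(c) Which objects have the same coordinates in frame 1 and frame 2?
the blue hexagon, the brown star, the yellow circle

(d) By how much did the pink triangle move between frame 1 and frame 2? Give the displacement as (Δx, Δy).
(-2.5, -2.0)

The pink triangle was at (7.4, 3.0) in frame 1 and (4.9, 1.0) in frame 2.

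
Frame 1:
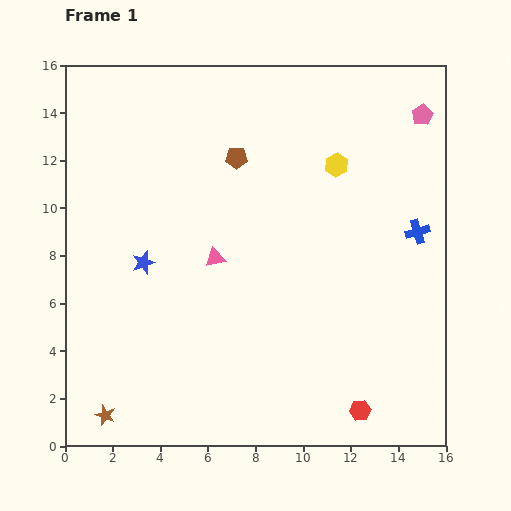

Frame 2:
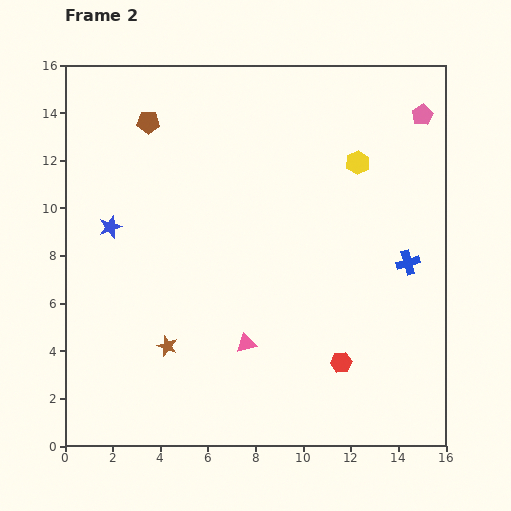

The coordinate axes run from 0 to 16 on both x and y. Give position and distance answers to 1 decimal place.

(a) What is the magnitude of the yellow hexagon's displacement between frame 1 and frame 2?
0.9

The yellow hexagon moved from (11.4, 11.8) to (12.3, 11.9), a distance of √(0.9² + 0.1²) ≈ 0.9.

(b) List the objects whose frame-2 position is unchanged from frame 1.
the pink pentagon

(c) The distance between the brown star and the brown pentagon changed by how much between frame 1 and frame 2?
-2.7

Distance in frame 1: 12.1. Distance in frame 2: 9.4.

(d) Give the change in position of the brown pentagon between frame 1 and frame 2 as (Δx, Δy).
(-3.7, 1.5)

The brown pentagon was at (7.2, 12.1) in frame 1 and (3.5, 13.6) in frame 2.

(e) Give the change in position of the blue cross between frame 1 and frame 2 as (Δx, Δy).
(-0.4, -1.3)

The blue cross was at (14.8, 9.0) in frame 1 and (14.4, 7.7) in frame 2.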